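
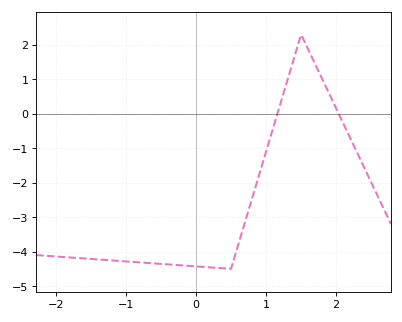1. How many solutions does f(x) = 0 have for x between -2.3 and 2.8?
2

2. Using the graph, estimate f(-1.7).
-4.2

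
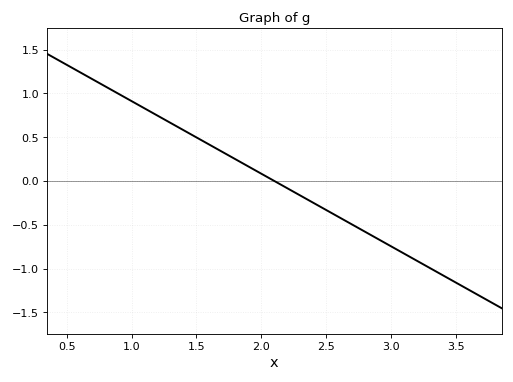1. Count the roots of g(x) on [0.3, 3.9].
1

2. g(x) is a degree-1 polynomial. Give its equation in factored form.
y = -0.83(x - 2.1)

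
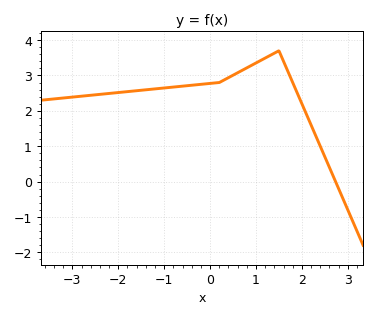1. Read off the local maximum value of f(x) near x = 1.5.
3.7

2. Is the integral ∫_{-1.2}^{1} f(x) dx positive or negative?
positive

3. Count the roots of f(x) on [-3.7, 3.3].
1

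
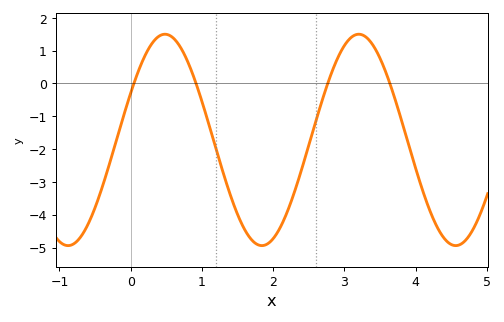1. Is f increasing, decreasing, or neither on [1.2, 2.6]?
neither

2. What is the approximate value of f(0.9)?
0.105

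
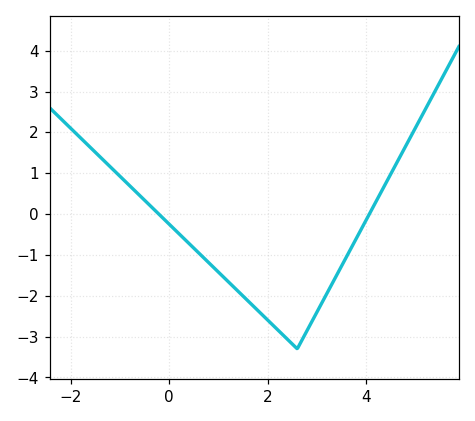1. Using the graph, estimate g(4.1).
0.1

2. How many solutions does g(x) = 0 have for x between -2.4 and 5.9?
2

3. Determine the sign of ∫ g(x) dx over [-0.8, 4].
negative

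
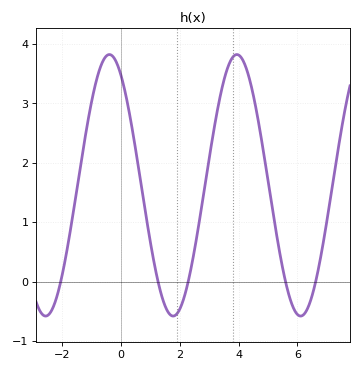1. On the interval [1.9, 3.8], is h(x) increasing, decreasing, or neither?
increasing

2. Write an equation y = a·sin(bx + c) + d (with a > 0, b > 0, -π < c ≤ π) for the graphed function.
y = 2.2sin(1.4x + 2.1) + 1.62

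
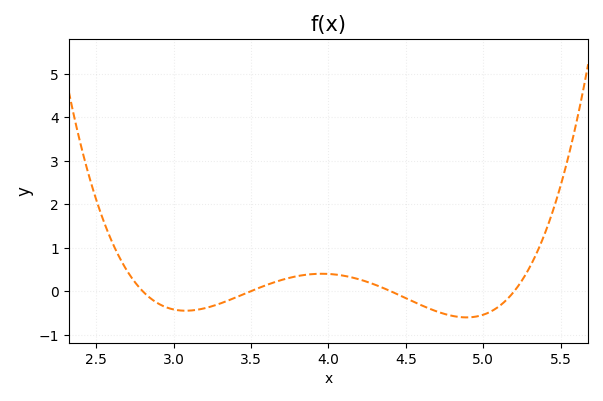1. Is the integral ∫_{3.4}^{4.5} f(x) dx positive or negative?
positive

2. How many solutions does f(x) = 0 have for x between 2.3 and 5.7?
4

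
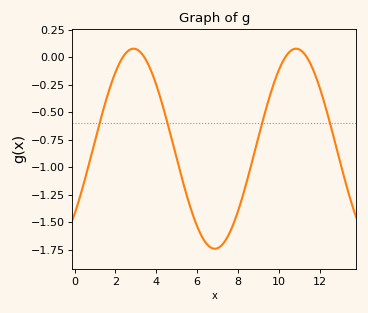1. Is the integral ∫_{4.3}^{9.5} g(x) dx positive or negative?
negative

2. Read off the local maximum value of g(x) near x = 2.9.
0.08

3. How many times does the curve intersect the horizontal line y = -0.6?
4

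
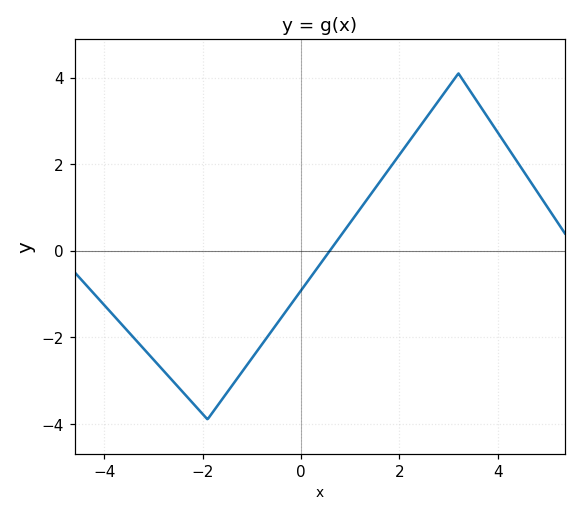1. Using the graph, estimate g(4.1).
2.6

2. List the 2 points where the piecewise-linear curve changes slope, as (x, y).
(-1.9, -3.9); (3.2, 4.1)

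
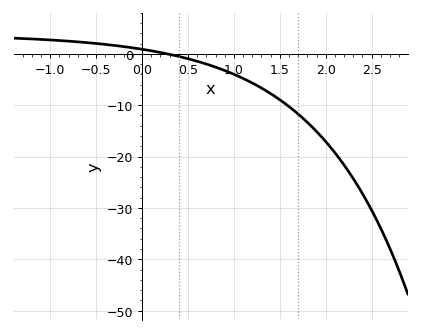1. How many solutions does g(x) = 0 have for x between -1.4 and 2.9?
1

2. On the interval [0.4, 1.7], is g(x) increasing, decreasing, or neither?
decreasing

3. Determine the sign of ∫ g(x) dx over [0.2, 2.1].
negative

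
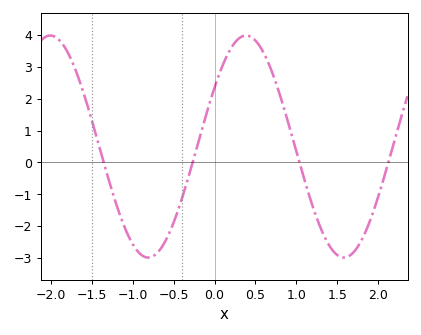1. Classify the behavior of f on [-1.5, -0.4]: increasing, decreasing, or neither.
neither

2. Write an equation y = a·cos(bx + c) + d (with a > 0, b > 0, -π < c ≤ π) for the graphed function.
y = 3.48cos(2.63x - 1.01) + 0.5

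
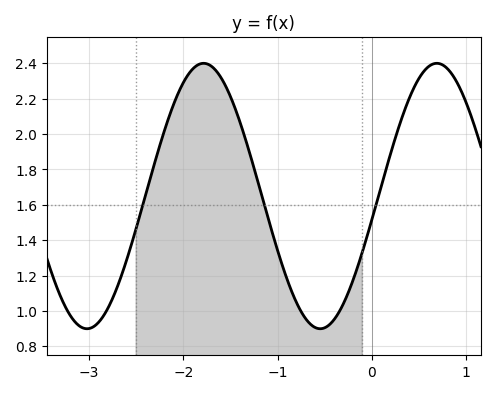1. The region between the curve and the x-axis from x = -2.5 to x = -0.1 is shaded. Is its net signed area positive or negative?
positive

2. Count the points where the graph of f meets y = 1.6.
3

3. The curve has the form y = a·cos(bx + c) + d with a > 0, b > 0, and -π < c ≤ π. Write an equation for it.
y = 0.75cos(2.5x - 1.8) + 1.65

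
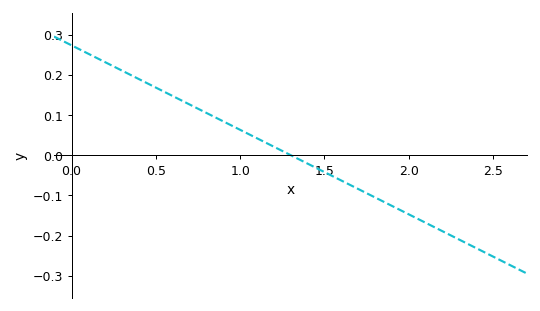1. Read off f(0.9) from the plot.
0.08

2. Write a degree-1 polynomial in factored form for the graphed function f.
y = -0.21(x - 1.3)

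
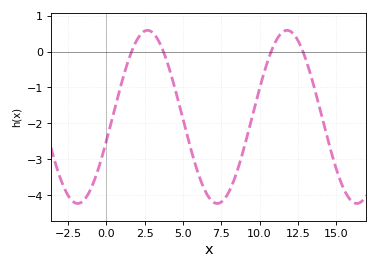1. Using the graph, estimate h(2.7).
0.6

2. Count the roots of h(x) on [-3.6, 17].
4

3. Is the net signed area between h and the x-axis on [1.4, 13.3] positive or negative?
negative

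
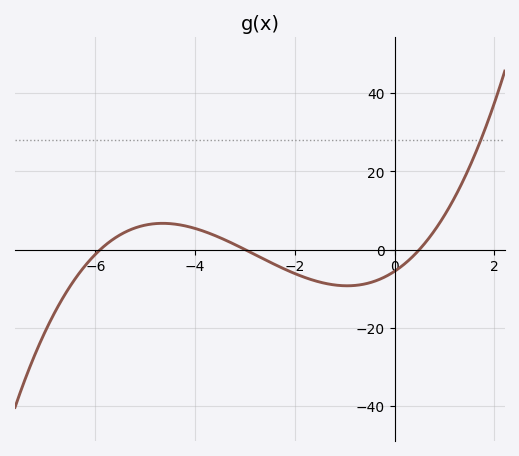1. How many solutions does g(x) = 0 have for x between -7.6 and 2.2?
3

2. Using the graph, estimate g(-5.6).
2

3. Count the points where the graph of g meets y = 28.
1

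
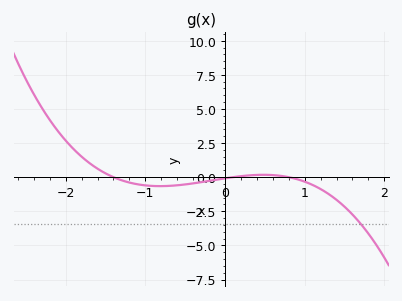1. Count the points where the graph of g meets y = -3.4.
1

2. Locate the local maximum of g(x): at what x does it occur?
0.5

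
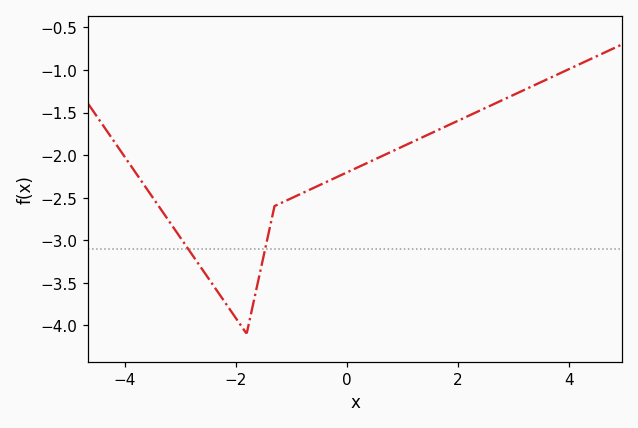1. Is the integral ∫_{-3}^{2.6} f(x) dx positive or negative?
negative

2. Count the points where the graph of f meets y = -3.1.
2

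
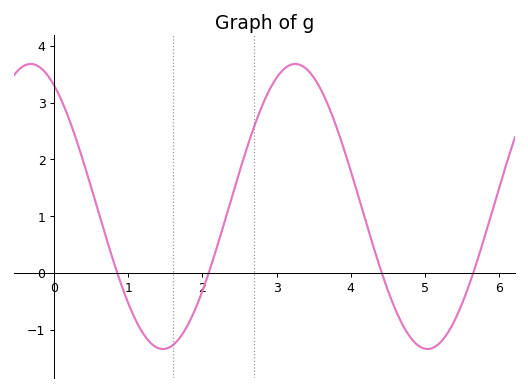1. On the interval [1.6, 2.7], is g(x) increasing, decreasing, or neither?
increasing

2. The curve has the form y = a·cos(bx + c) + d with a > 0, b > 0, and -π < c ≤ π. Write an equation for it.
y = 2.51cos(1.8x + 0.56) + 1.17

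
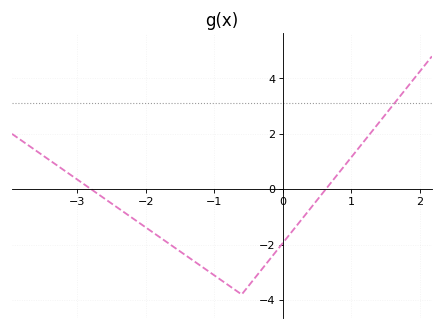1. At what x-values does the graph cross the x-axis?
-2.8, 0.6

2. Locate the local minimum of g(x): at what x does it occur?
-0.6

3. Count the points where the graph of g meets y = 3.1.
1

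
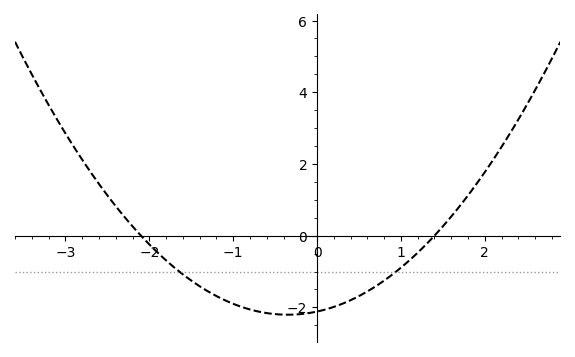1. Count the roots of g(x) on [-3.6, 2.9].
2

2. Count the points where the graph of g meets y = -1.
2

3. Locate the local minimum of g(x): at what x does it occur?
-0.4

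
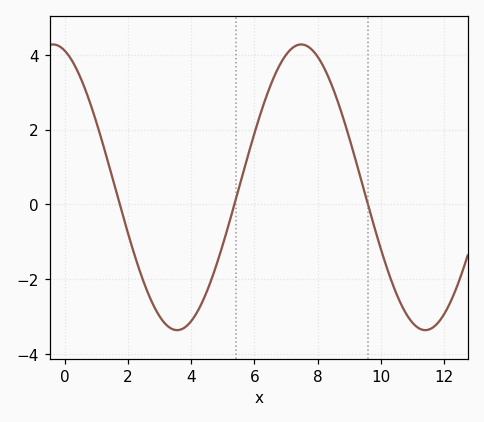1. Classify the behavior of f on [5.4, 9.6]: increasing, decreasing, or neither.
neither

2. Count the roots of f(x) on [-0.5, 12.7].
3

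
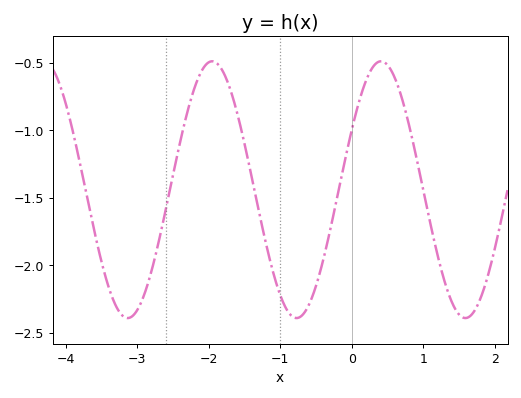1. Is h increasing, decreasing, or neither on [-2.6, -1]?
neither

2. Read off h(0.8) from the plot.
-0.95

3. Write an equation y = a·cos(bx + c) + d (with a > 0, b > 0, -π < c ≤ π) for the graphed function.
y = 0.95cos(2.7x - 1.1) - 1.44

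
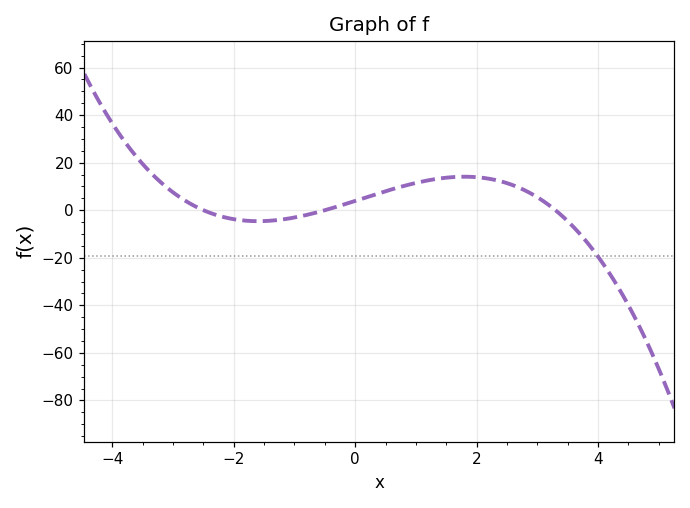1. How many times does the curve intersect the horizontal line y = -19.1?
1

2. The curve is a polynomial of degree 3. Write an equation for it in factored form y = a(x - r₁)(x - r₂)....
y = -0.95(x + 2.5)(x + 0.5)(x - 3.3)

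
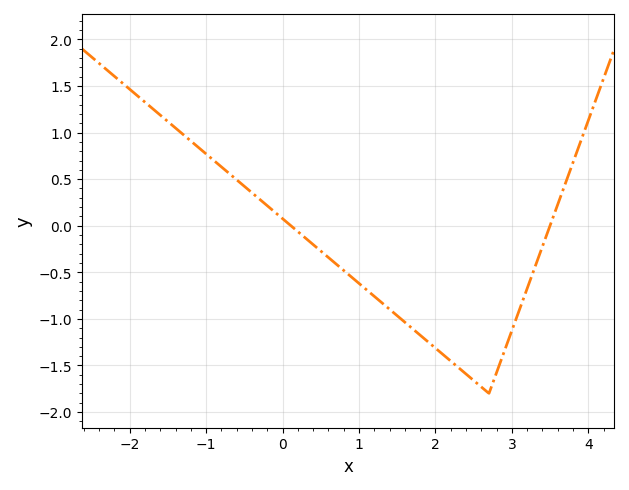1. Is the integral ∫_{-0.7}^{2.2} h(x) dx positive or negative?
negative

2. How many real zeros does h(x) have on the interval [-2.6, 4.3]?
2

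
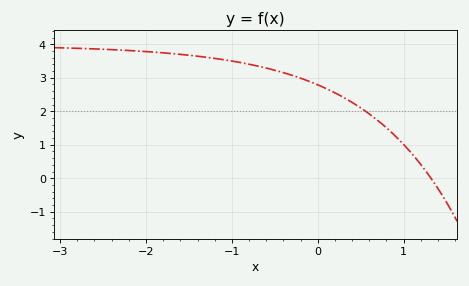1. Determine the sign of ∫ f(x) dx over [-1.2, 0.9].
positive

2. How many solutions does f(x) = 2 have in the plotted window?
1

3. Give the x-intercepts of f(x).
1.3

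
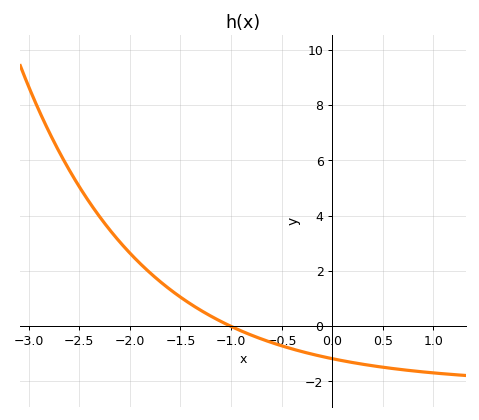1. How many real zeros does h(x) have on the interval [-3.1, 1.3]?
1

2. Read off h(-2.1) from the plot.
3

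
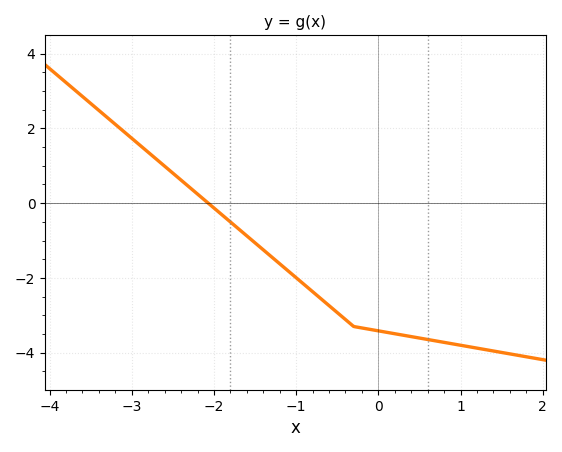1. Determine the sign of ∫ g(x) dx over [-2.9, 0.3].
negative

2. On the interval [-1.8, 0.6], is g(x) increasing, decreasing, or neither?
decreasing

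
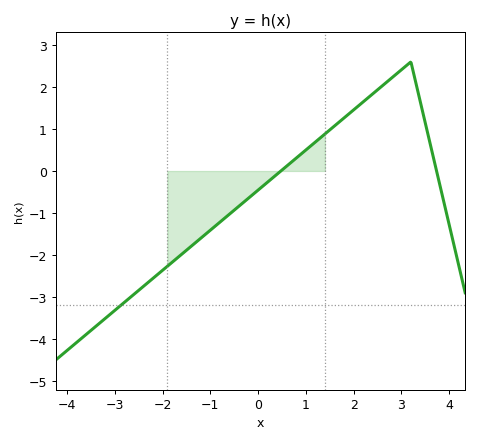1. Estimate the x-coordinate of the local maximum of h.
3.2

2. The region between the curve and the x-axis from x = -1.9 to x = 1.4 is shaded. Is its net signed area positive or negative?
negative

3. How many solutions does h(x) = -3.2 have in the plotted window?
1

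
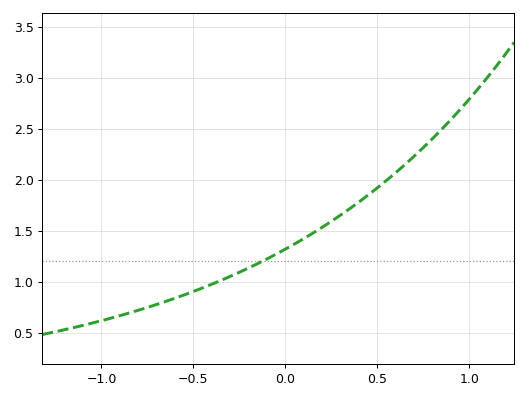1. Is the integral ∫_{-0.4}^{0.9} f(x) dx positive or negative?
positive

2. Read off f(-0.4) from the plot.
0.977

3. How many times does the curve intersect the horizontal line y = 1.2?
1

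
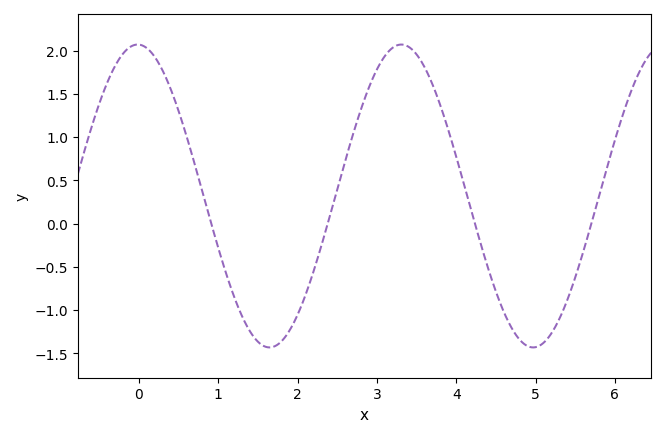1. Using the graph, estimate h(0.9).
0.05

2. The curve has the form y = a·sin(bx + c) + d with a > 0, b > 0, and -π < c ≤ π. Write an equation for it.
y = 1.75sin(1.9x + 1.6) + 0.32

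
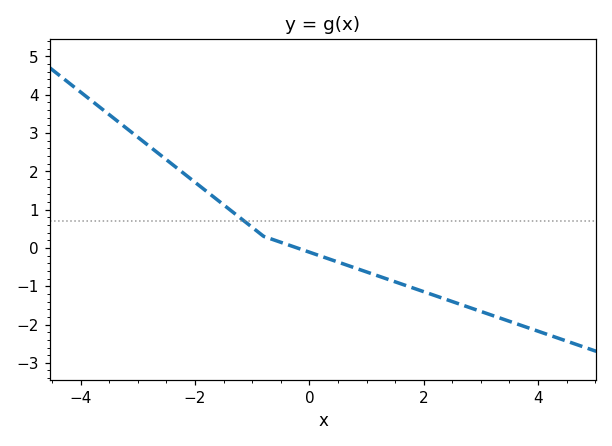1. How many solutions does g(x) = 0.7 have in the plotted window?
1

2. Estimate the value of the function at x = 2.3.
-1.3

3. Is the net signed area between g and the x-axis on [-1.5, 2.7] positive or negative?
negative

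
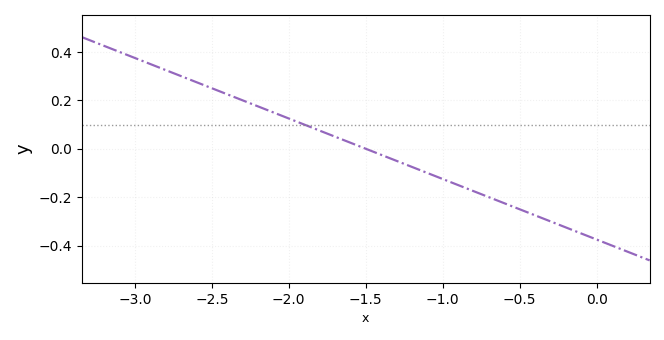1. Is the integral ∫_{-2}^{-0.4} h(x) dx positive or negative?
negative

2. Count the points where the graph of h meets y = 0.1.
1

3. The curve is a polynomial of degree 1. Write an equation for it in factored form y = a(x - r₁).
y = -0.25(x + 1.5)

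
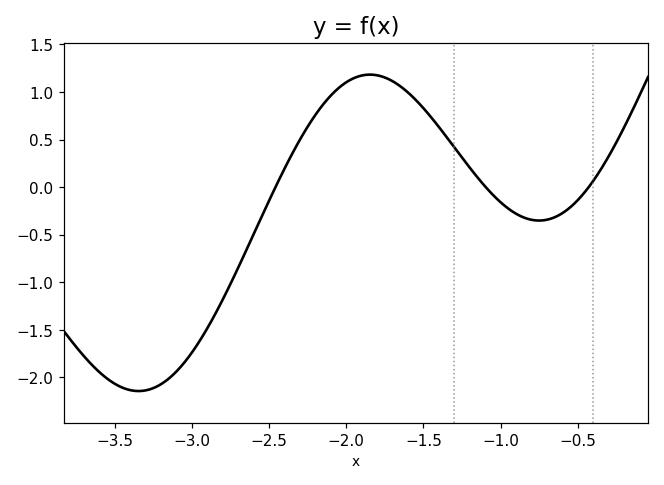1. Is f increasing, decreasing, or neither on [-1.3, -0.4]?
neither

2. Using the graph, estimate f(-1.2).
0.205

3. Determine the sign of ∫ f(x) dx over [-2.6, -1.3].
positive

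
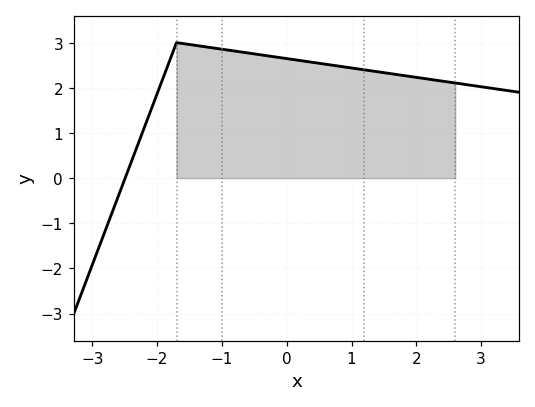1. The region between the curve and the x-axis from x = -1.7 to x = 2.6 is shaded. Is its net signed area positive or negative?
positive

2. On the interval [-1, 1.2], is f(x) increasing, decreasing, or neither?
decreasing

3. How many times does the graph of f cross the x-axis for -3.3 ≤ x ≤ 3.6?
1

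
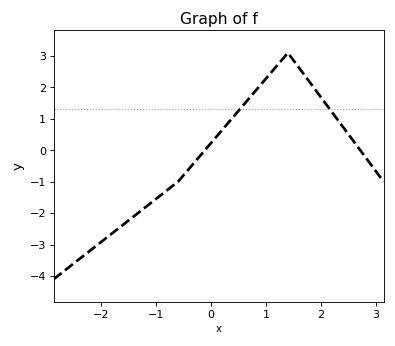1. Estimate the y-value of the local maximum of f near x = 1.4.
3.1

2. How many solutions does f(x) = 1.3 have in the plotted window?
2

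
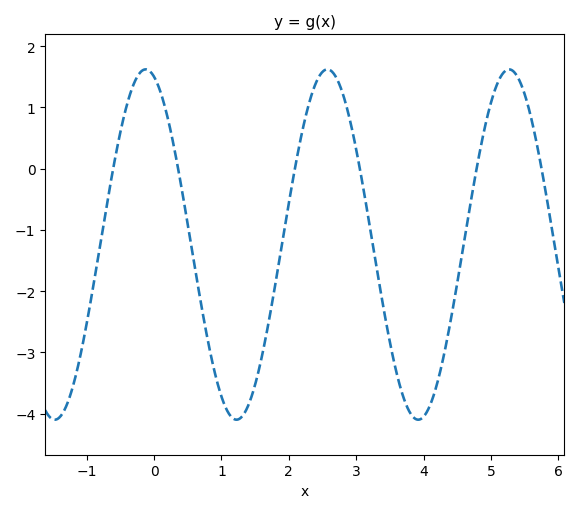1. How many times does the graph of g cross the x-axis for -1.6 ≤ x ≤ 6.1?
6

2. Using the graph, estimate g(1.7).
-2.5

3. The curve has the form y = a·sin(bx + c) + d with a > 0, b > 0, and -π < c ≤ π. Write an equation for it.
y = 2.86sin(2.3x + 1.9) - 1.24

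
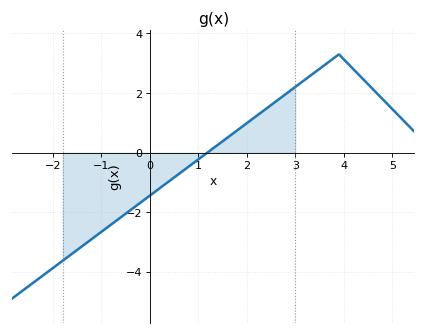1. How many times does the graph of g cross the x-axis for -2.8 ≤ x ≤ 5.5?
1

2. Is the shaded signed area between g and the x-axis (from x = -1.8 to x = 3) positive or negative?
negative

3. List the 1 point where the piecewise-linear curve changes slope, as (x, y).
(3.9, 3.3)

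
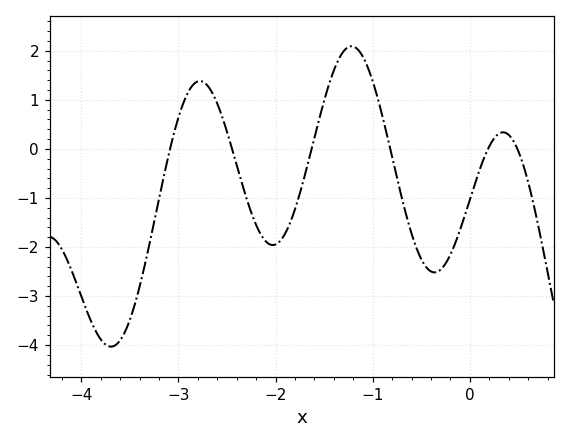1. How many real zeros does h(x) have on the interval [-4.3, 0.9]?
6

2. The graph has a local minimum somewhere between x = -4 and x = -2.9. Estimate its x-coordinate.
-3.7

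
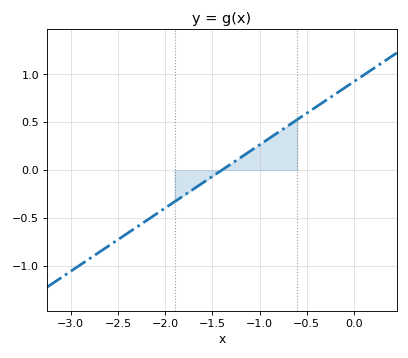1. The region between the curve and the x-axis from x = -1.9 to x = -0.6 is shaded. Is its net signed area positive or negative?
positive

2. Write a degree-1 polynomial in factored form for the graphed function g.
y = 0.66(x + 1.4)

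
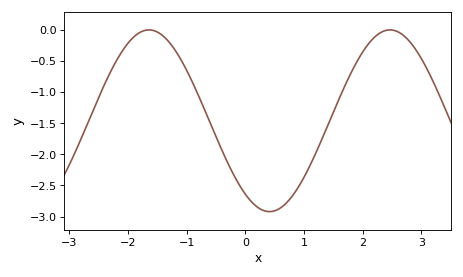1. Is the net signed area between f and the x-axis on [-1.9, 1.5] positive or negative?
negative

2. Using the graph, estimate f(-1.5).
-0.05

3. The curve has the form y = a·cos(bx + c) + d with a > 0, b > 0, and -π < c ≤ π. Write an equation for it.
y = 1.46cos(1.5x + 2.5) - 1.46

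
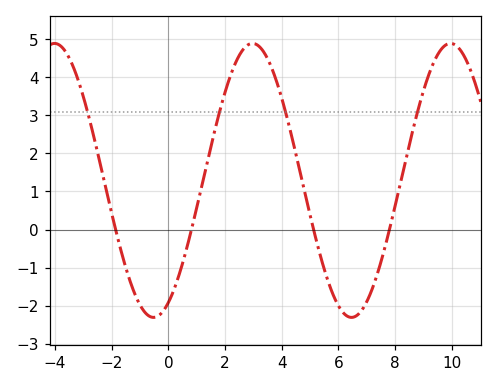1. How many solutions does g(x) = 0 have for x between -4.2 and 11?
4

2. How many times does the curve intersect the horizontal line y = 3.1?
4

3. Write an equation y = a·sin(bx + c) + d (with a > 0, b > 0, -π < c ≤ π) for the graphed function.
y = 3.6sin(0.9x - 1.1) + 1.29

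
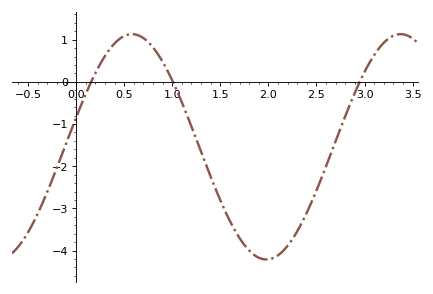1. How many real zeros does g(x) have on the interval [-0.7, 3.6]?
3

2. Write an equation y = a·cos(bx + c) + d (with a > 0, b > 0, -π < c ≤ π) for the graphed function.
y = 2.67cos(2.25x - 1.31) - 1.54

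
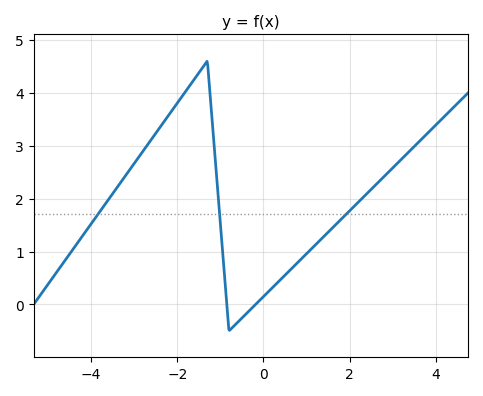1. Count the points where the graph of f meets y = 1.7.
3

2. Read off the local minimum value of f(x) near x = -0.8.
-0.499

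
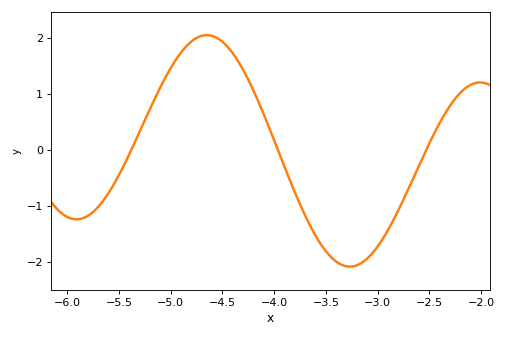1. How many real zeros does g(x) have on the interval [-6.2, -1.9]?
3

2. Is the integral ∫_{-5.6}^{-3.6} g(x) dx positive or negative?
positive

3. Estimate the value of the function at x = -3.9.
-0.3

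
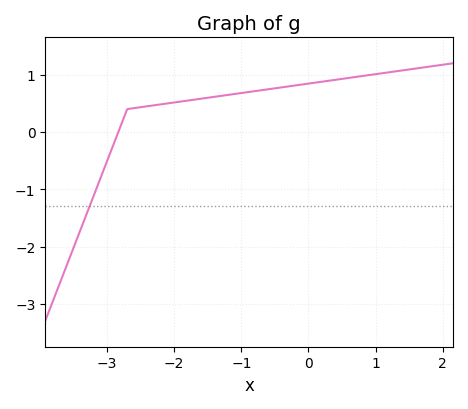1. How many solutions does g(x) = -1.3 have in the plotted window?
1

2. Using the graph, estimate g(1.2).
1.04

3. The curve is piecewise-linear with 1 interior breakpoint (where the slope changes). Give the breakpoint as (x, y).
(-2.7, 0.4)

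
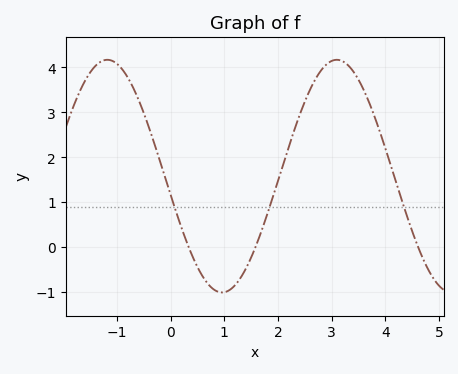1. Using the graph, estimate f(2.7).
3.74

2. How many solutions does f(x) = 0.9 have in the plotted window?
3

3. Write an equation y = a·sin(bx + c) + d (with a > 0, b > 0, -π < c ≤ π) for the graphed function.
y = 2.59sin(1.47x - 2.98) + 1.58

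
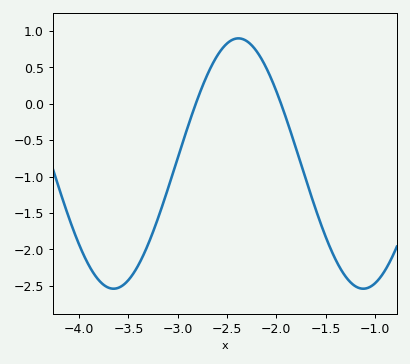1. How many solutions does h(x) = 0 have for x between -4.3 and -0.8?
2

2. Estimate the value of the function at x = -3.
-0.744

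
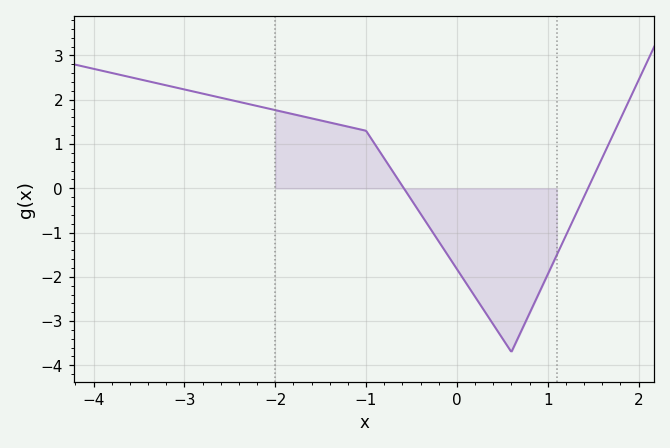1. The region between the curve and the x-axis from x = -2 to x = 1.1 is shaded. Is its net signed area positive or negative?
negative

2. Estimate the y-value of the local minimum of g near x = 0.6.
-3.7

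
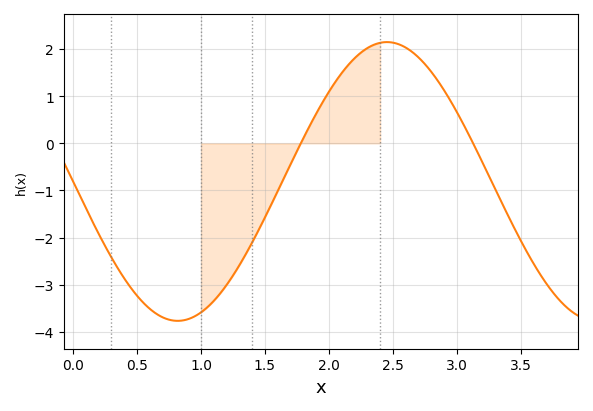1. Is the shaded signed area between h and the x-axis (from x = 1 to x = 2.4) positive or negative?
negative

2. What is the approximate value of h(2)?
1.1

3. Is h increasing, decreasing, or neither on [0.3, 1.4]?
neither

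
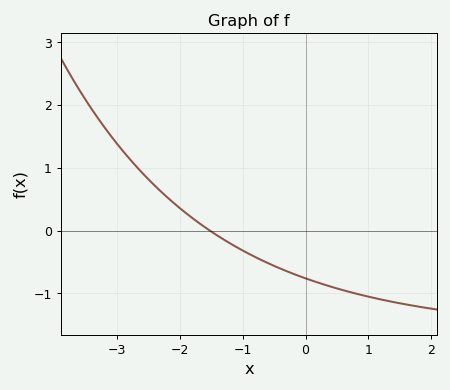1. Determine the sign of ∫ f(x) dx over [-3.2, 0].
positive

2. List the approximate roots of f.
-1.52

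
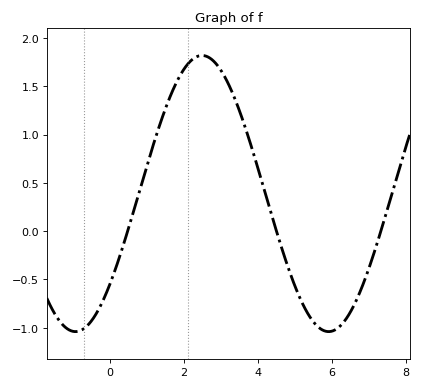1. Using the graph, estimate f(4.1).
0.5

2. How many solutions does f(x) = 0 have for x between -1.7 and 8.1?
3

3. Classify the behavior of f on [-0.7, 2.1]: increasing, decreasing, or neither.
increasing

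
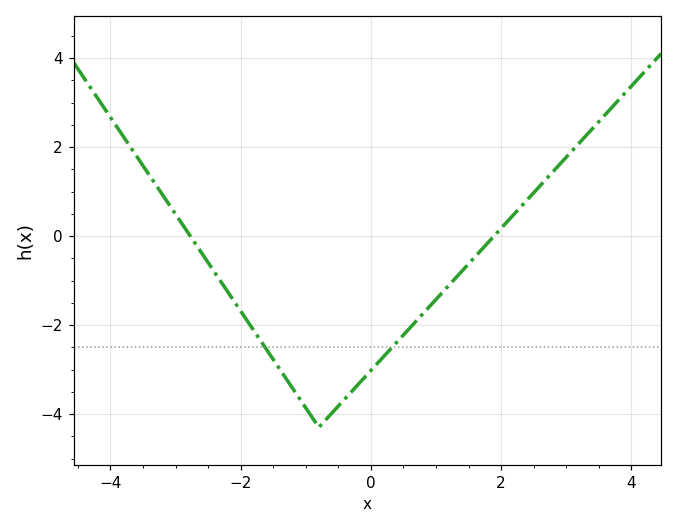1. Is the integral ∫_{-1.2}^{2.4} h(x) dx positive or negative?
negative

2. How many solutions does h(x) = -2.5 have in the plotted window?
2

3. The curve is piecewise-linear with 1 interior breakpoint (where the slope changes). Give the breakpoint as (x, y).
(-0.8, -4.3)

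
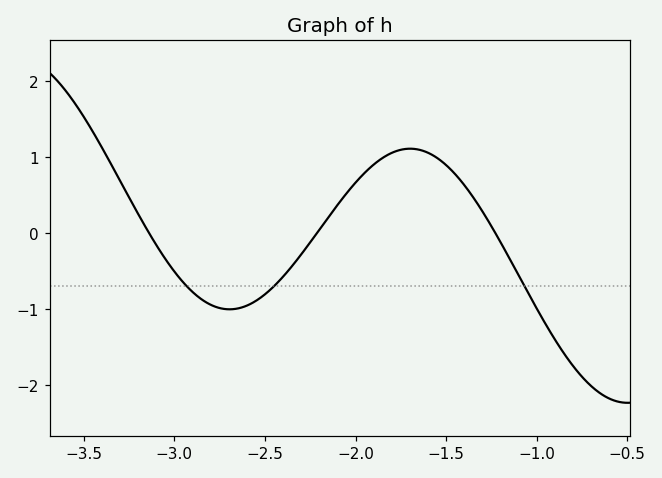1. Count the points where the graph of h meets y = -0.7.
3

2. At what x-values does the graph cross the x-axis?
-3.15, -2.2, -1.25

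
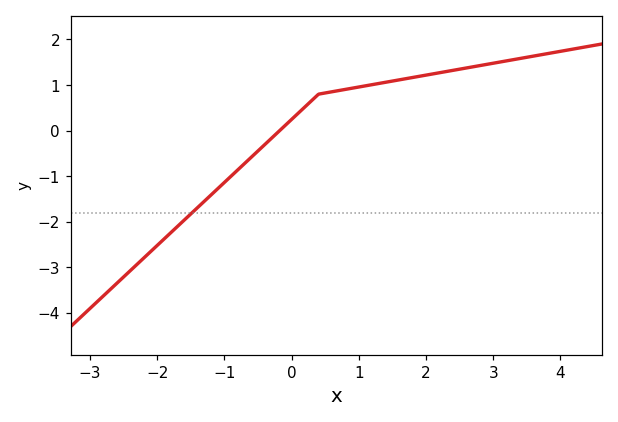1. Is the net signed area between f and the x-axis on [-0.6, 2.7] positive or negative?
positive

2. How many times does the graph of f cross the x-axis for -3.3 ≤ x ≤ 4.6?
1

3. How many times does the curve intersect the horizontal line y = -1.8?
1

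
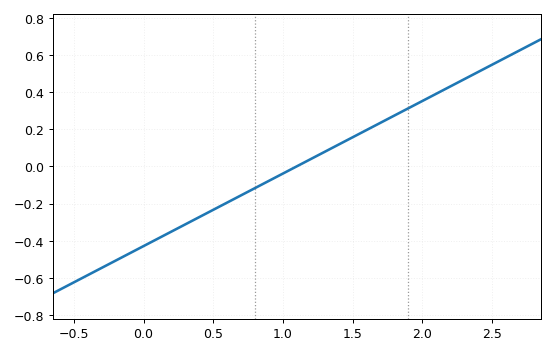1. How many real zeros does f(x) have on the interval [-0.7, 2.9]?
1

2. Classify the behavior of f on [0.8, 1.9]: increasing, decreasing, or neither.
increasing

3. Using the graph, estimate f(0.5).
-0.234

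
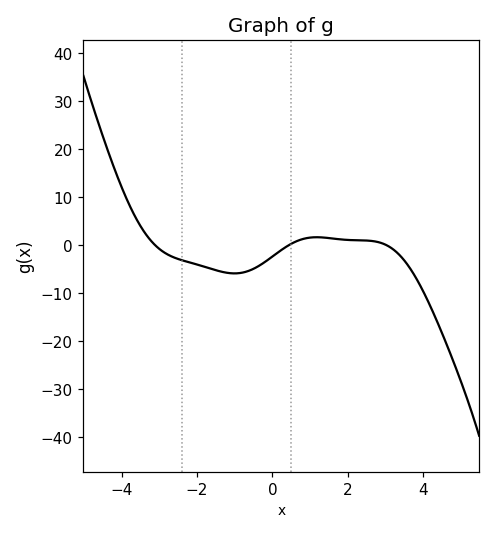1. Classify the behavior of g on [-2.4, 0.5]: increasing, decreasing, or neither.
neither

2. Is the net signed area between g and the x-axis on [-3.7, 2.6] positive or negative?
negative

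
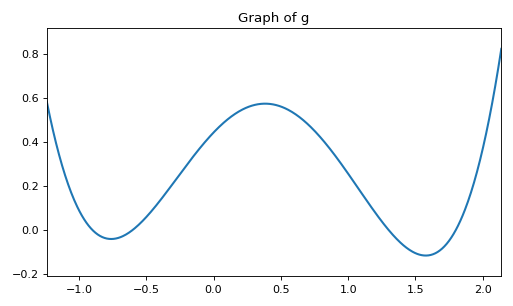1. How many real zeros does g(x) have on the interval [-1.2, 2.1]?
4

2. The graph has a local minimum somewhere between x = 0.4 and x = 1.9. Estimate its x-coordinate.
1.58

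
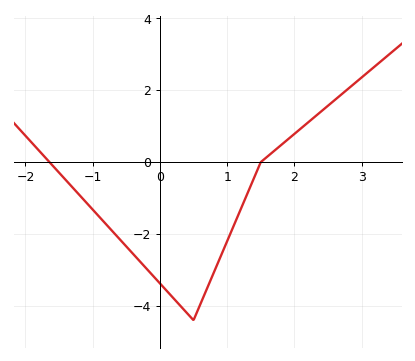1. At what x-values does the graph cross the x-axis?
-1.64, 1.5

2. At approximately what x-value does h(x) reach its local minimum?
0.501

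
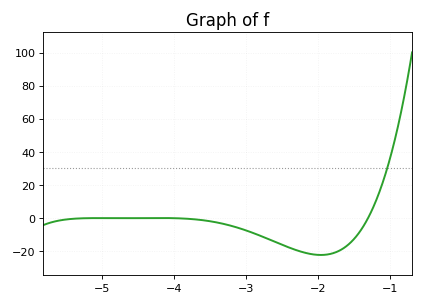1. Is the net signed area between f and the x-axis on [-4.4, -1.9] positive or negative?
negative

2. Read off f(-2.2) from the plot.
-20.6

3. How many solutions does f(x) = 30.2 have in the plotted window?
1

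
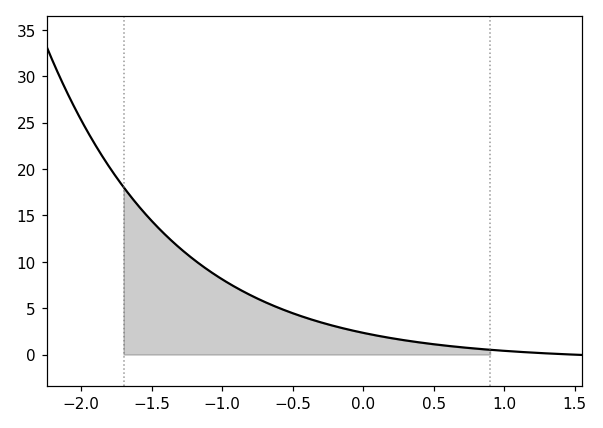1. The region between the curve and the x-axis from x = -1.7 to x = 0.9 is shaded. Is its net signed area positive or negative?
positive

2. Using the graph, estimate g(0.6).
0.938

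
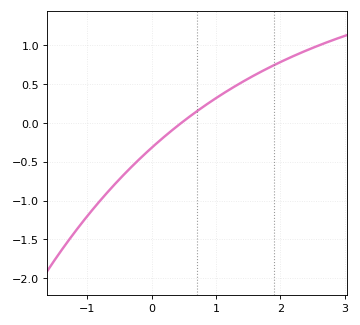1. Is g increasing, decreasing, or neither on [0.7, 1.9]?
increasing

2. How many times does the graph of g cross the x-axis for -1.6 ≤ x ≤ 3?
1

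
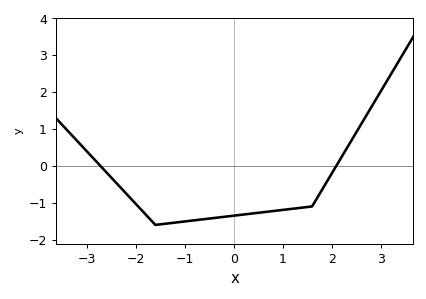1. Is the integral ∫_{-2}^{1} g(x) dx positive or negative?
negative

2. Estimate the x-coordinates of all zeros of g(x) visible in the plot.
-2.72, 2.09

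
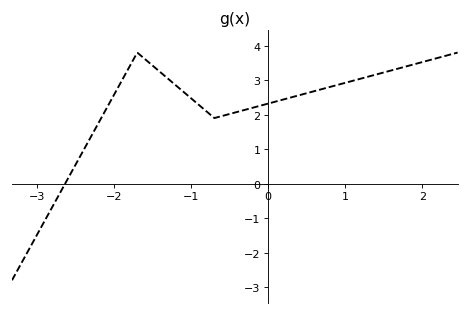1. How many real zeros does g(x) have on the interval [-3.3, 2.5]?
1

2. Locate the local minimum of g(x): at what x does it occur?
-0.7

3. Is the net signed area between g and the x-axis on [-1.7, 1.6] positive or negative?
positive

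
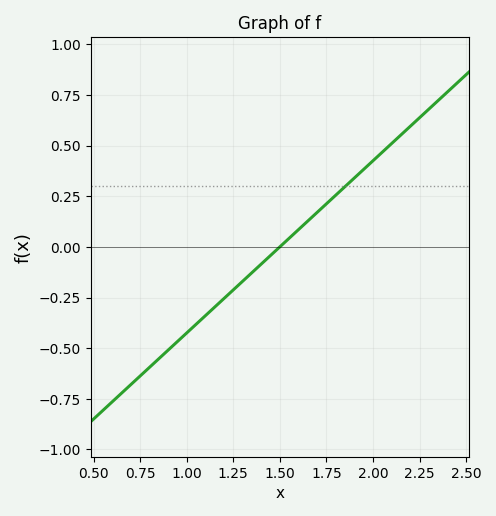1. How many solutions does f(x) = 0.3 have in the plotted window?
1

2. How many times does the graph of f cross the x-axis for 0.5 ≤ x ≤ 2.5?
1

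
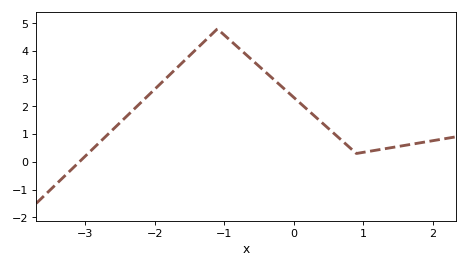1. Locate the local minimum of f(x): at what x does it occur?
0.901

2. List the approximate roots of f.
-3.09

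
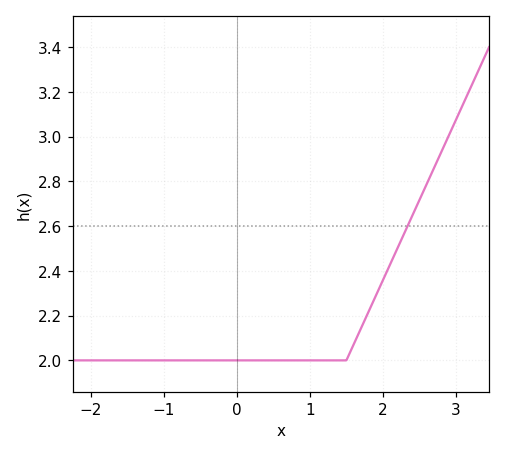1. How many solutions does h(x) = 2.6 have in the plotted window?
1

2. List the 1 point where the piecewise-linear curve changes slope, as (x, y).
(1.5, 2)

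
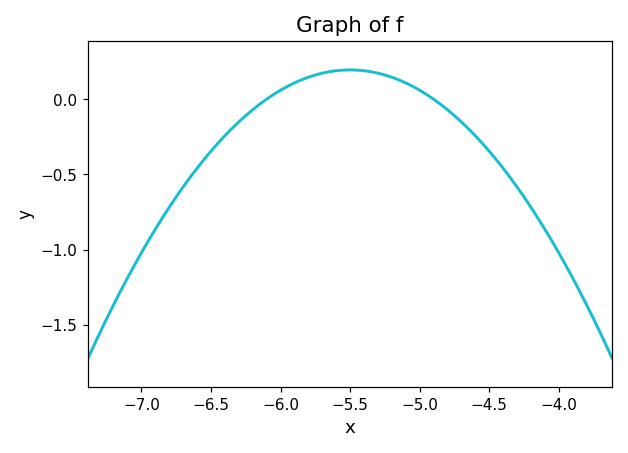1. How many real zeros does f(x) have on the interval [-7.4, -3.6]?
2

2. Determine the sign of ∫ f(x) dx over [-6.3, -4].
negative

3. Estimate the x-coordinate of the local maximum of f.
-5.5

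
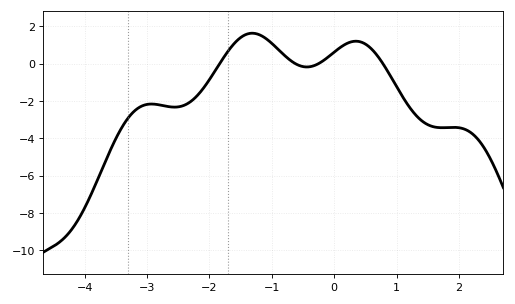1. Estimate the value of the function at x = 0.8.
-0.097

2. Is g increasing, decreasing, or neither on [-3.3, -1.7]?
neither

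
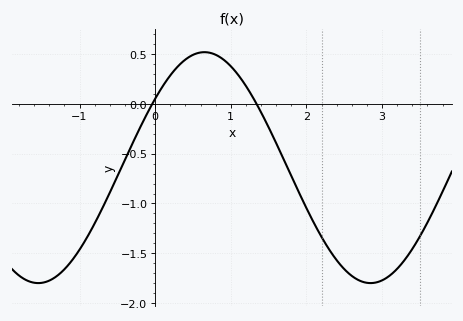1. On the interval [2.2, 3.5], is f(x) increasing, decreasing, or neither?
neither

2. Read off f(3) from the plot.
-1.77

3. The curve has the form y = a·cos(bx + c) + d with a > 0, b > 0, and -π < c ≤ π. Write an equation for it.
y = 1.16cos(1.43x - 0.932) - 0.64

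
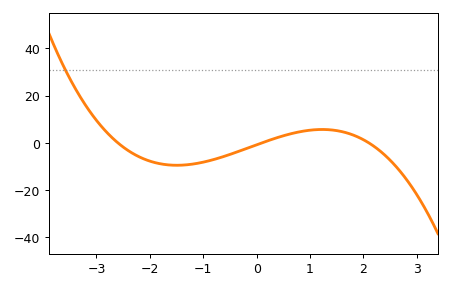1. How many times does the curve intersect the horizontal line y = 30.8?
1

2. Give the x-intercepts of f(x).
-2.6, 0.1, 2.1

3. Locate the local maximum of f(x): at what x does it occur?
1.2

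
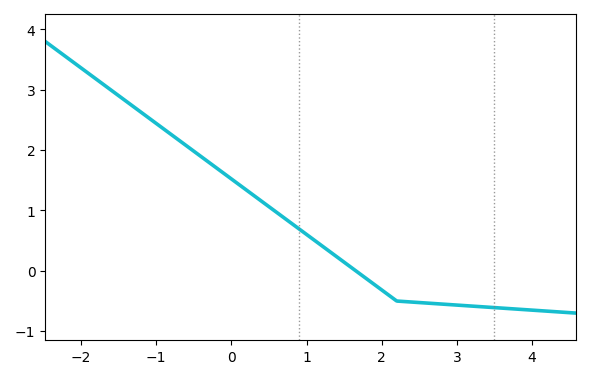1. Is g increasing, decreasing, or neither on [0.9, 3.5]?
decreasing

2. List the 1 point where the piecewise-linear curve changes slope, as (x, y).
(2.2, -0.5)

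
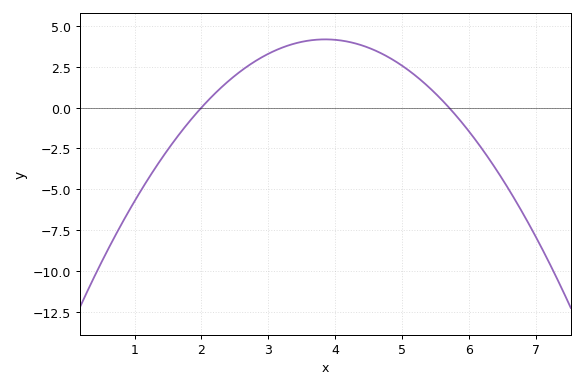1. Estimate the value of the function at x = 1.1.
-5.05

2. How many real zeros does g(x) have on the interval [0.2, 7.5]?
2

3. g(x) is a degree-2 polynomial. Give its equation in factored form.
y = -1.22(x - 2)(x - 5.7)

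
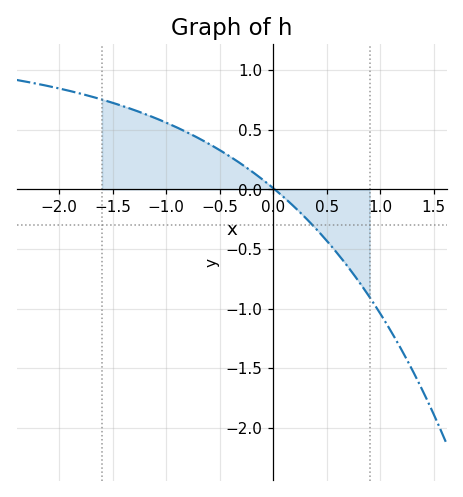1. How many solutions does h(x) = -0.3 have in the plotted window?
1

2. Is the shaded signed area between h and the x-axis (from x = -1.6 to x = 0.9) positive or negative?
positive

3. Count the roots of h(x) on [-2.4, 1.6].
1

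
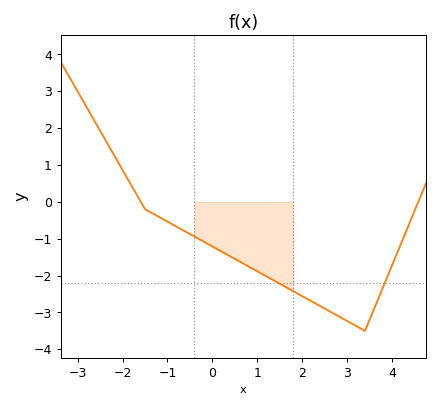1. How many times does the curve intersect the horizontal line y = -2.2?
2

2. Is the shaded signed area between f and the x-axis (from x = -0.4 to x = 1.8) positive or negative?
negative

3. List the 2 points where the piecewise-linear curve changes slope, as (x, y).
(-1.5, -0.2); (3.4, -3.5)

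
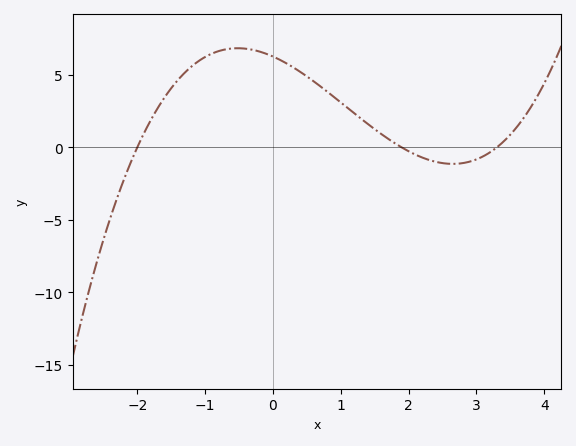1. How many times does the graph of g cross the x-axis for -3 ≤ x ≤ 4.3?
3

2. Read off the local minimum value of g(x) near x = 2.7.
-1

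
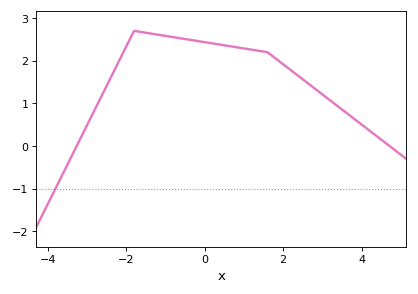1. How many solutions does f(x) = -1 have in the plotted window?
1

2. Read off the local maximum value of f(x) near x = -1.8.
2.7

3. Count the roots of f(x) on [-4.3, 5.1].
2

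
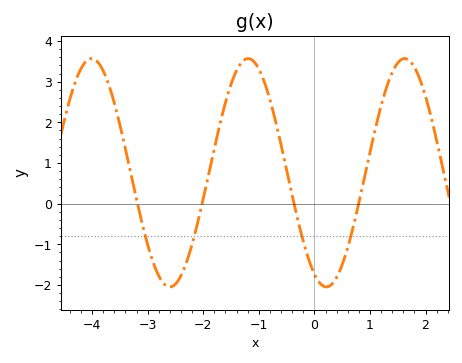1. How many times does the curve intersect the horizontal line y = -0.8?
4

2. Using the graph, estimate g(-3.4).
1.34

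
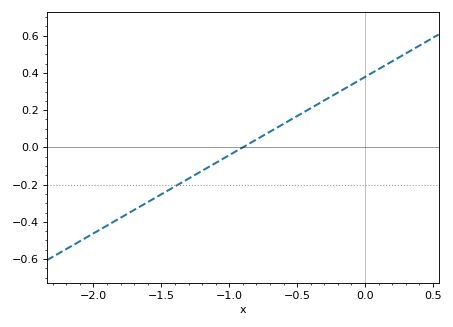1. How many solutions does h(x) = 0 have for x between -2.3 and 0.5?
1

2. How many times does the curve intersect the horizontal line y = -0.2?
1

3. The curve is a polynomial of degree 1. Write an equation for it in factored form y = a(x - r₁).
y = 0.42(x + 0.9)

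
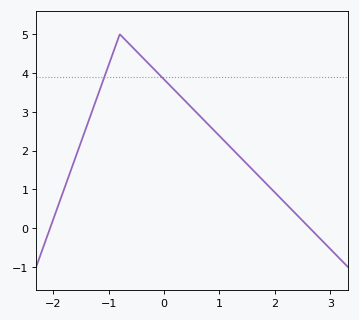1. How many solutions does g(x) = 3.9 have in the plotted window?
2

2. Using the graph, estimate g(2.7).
-0.098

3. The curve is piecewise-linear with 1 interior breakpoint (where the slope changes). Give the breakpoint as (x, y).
(-0.8, 5)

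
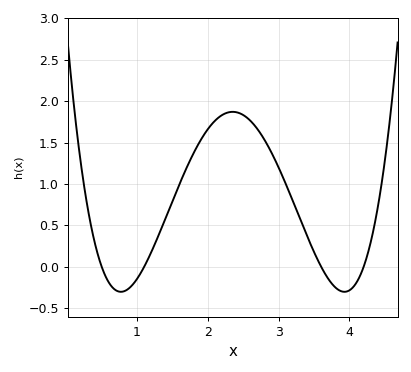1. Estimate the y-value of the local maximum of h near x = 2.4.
1.87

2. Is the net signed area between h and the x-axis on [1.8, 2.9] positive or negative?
positive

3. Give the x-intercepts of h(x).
0.5, 1.1, 3.6, 4.2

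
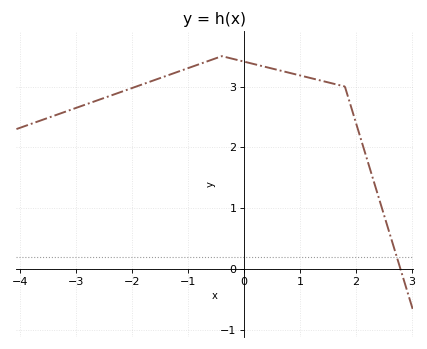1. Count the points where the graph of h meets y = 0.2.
1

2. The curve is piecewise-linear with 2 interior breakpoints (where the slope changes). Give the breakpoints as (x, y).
(-0.4, 3.5); (1.8, 3)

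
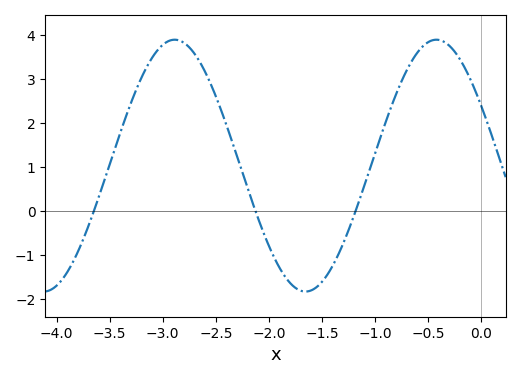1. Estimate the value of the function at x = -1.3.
-0.7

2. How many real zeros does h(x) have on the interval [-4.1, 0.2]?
3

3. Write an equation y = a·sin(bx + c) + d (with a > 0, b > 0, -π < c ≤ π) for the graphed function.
y = 2.86sin(2.5x + 2.7) + 1.03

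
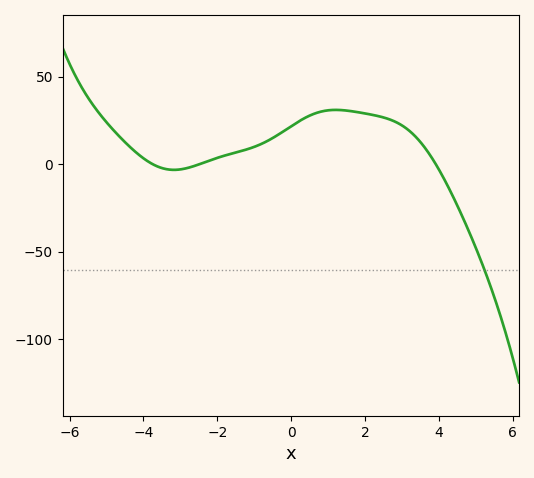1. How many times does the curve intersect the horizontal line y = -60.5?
1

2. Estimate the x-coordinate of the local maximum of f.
1.21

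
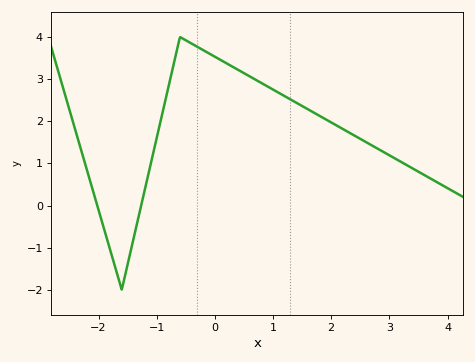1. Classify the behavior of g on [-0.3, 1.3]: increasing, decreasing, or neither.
decreasing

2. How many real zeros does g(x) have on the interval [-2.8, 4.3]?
2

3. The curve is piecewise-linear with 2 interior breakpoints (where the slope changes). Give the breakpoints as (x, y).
(-1.6, -2); (-0.6, 4)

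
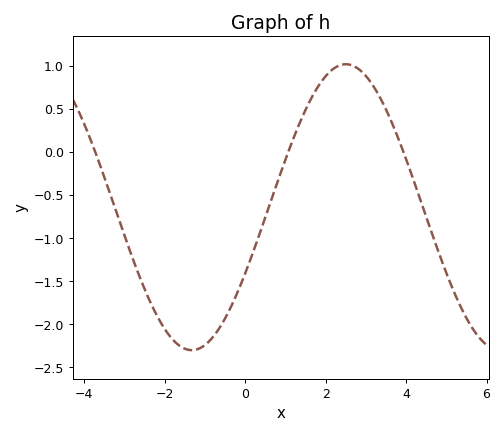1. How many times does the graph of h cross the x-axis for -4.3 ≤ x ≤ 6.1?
3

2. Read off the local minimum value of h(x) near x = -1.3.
-2.3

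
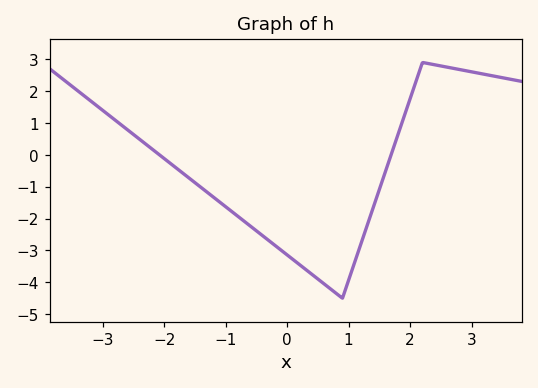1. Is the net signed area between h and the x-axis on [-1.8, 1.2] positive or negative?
negative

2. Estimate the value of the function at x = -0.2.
-2.84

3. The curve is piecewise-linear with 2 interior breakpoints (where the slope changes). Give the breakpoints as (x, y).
(0.9, -4.5); (2.2, 2.9)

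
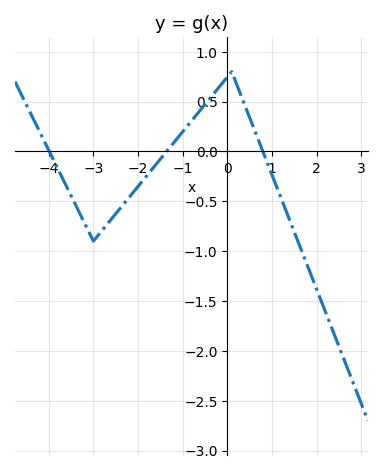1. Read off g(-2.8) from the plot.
-0.79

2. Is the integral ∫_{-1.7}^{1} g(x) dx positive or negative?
positive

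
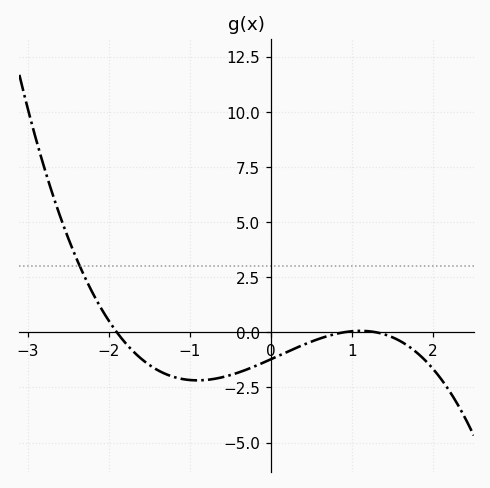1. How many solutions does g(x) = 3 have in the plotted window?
1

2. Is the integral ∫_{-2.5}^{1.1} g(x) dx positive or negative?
negative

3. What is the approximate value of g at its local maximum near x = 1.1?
0.066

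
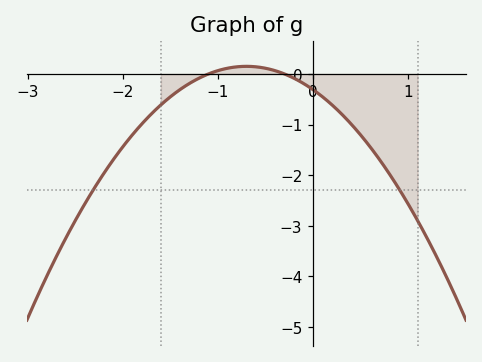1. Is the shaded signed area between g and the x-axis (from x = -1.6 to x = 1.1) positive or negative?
negative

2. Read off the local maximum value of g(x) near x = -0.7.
0.15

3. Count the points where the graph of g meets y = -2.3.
2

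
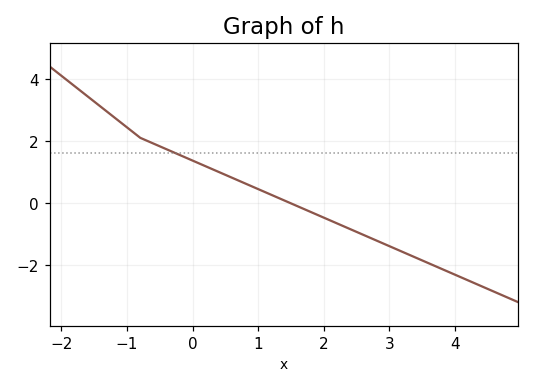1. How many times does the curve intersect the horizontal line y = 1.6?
1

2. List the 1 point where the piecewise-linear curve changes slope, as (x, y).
(-0.8, 2.1)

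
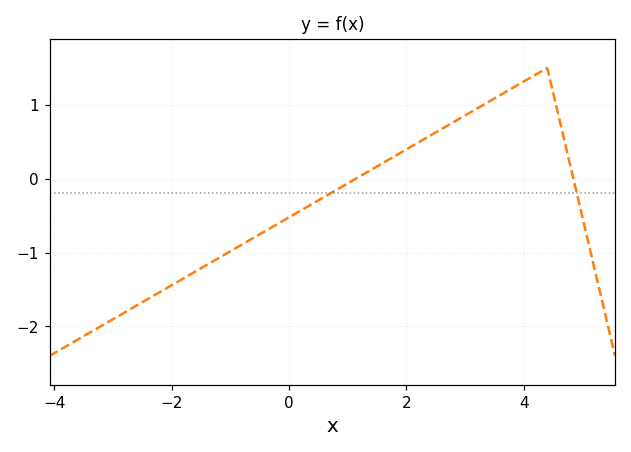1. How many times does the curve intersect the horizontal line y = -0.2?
2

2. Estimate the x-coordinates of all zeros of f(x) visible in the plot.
1.14, 4.84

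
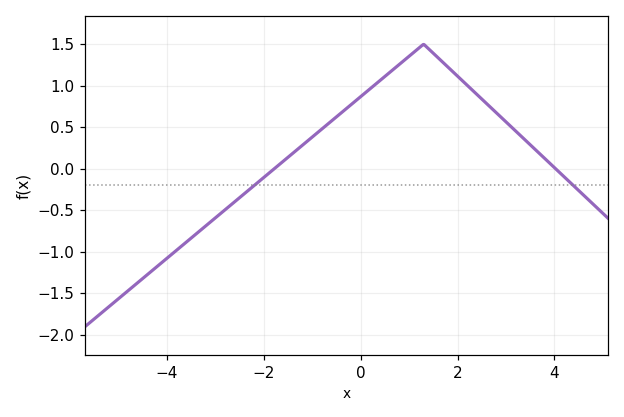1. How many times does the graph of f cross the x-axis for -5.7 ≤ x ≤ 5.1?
2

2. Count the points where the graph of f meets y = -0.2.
2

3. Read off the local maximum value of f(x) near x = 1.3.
1.5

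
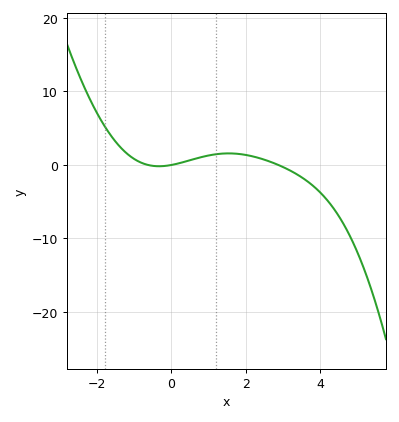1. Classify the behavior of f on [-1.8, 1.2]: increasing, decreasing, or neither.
neither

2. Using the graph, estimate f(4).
-4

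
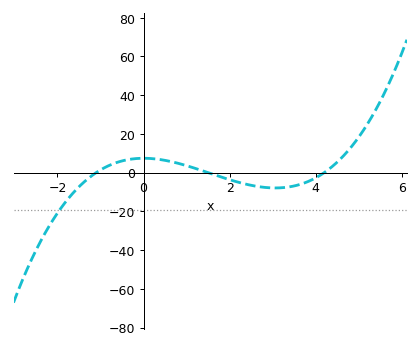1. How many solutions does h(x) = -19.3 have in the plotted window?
1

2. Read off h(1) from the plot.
3.6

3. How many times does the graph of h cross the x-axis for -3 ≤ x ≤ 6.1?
3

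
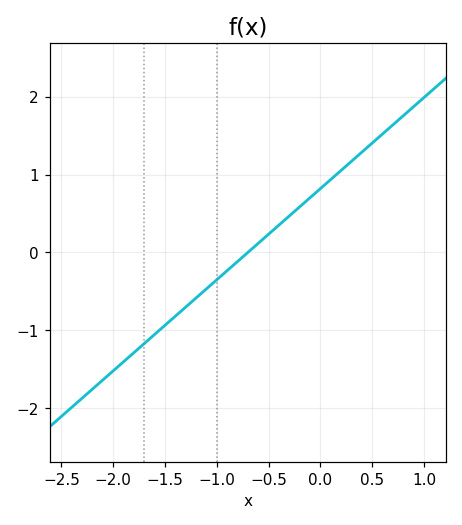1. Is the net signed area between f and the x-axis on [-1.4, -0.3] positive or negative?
negative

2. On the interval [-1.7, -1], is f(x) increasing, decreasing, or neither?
increasing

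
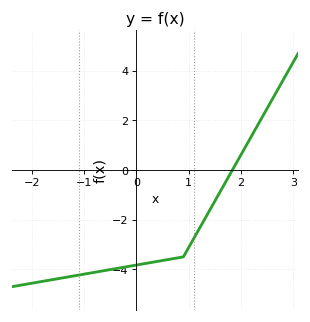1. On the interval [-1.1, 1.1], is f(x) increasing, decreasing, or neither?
increasing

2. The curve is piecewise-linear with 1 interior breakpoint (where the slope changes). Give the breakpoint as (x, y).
(0.9, -3.5)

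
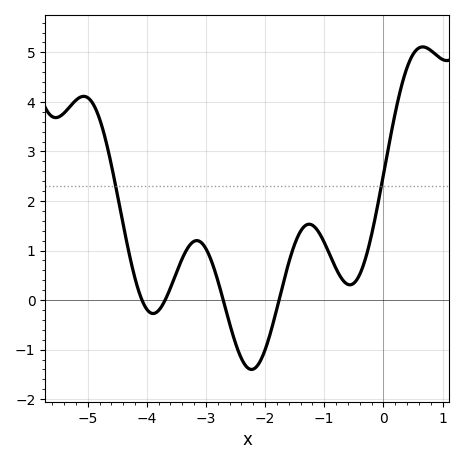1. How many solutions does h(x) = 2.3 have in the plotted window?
2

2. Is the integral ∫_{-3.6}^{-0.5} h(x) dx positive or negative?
positive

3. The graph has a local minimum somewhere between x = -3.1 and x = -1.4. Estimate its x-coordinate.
-2.2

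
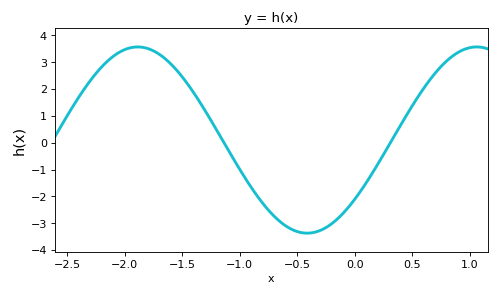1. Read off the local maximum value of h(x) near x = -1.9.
3.6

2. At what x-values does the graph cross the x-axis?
-1.1, 0.3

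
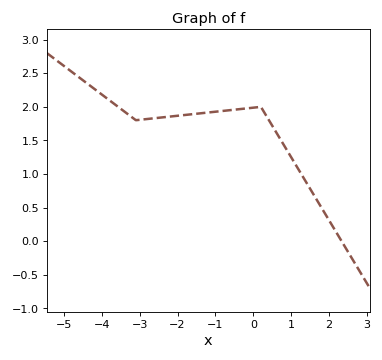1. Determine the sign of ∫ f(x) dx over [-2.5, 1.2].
positive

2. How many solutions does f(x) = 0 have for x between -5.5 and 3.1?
1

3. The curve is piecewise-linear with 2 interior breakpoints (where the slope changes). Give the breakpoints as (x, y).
(-3.1, 1.8); (0.2, 2)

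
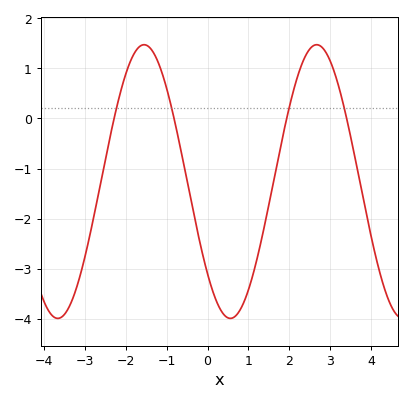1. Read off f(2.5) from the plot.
1.39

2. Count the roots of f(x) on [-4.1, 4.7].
4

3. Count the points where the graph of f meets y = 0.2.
4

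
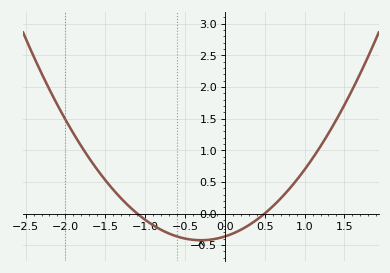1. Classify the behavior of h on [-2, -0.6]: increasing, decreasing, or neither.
decreasing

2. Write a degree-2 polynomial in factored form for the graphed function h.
y = 0.66(x + 1.1)(x - 0.5)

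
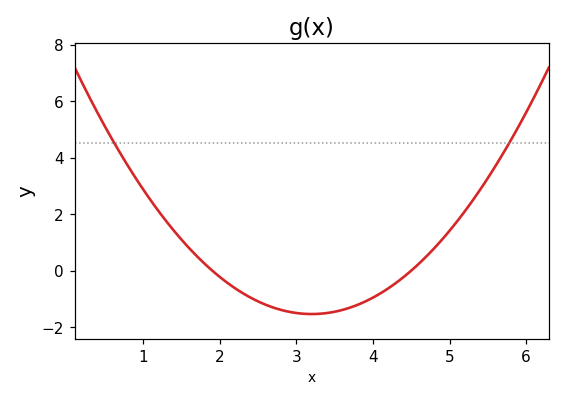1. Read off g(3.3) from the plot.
-1.53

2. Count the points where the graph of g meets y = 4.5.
2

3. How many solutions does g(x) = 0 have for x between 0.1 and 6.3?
2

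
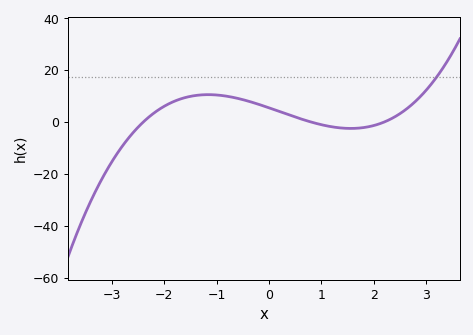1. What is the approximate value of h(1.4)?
-2.35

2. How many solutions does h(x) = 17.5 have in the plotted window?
1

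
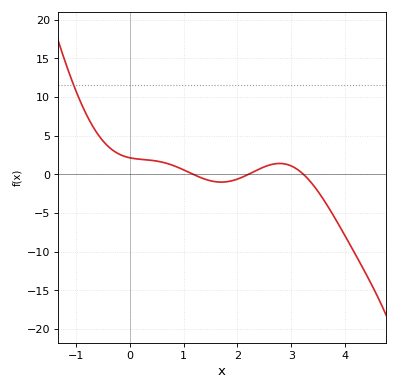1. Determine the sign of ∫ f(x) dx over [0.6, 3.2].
positive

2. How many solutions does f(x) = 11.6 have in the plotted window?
1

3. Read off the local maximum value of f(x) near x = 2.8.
1.41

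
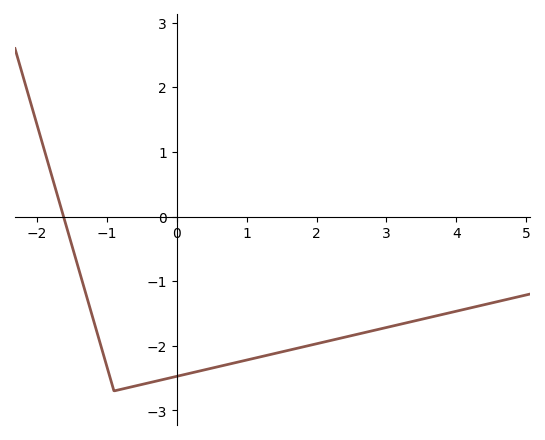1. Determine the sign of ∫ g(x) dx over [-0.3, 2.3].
negative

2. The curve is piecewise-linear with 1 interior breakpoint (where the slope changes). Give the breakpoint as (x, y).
(-0.9, -2.7)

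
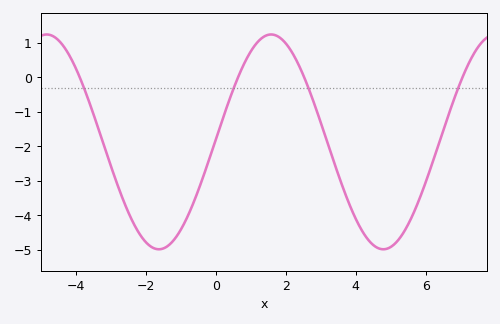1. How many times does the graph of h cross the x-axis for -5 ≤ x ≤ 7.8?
4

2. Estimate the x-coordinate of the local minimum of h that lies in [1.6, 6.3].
4.79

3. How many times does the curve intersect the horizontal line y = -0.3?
4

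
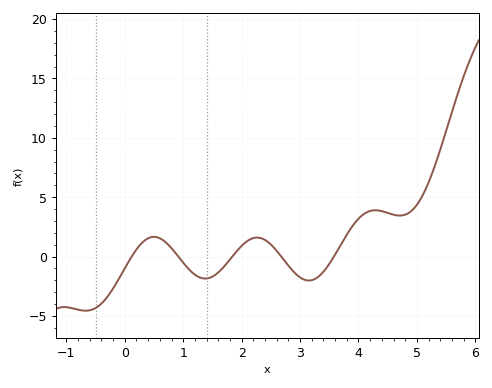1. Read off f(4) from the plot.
3.18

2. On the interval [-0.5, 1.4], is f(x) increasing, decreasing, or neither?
neither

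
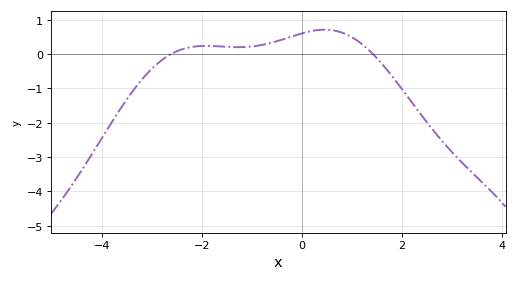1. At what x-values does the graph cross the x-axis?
-2.62, 1.42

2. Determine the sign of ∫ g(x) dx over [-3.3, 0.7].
positive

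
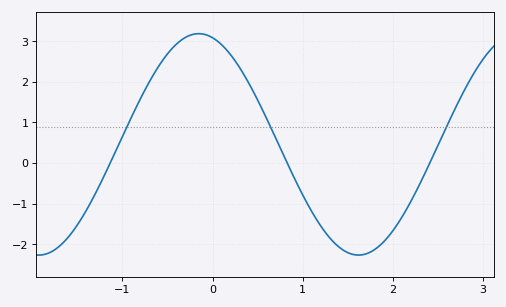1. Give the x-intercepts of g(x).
-1.1, 0.8, 2.4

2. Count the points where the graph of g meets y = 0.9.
3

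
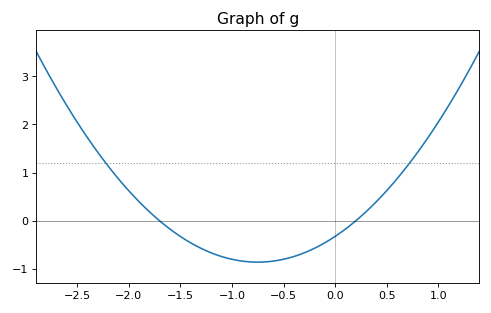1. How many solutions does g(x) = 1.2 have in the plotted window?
2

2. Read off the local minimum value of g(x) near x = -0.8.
-0.9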